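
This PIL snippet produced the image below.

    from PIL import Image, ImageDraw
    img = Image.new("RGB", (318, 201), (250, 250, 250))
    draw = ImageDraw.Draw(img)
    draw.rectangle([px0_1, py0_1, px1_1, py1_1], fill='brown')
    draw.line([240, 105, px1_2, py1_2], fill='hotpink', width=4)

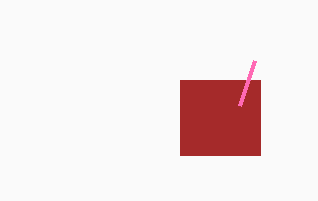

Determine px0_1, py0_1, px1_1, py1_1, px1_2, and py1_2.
px0_1 = 180, py0_1 = 80, px1_1 = 260, py1_1 = 155, px1_2 = 255, py1_2 = 60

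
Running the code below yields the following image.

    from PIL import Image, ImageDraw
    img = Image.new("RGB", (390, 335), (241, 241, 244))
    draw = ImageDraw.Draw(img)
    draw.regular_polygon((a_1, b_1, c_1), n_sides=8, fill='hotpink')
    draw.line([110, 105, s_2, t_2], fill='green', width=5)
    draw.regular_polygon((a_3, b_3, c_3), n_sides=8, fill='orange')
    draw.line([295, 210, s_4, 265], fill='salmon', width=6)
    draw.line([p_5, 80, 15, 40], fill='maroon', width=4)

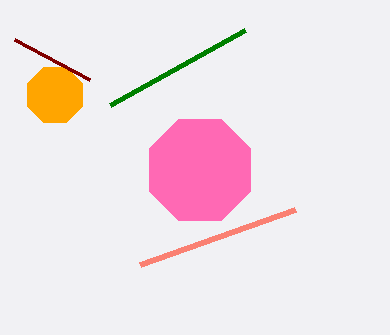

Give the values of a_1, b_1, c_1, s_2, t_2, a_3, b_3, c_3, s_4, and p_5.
a_1 = 200
b_1 = 170
c_1 = 55
s_2 = 245
t_2 = 30
a_3 = 55
b_3 = 95
c_3 = 30
s_4 = 140
p_5 = 90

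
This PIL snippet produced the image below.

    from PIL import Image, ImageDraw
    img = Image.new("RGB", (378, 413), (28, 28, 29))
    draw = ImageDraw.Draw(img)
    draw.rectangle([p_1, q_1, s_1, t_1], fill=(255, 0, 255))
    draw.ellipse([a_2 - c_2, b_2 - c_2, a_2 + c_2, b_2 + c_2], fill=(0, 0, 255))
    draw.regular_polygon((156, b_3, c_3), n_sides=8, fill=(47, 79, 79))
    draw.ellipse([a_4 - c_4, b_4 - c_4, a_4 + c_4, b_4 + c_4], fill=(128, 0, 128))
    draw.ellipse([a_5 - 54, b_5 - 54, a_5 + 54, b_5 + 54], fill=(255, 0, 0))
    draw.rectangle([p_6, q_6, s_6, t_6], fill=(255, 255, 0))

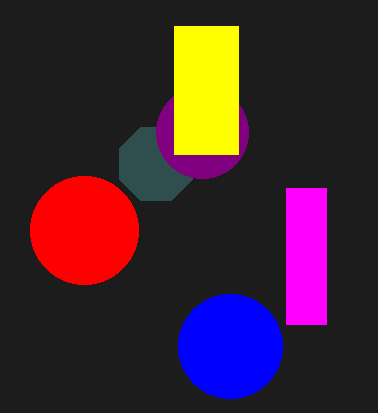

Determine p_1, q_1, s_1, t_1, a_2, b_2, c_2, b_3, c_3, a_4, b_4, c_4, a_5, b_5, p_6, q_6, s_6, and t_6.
p_1 = 286
q_1 = 188
s_1 = 326
t_1 = 324
a_2 = 230
b_2 = 346
c_2 = 52
b_3 = 164
c_3 = 40
a_4 = 202
b_4 = 132
c_4 = 46
a_5 = 84
b_5 = 230
p_6 = 174
q_6 = 26
s_6 = 238
t_6 = 154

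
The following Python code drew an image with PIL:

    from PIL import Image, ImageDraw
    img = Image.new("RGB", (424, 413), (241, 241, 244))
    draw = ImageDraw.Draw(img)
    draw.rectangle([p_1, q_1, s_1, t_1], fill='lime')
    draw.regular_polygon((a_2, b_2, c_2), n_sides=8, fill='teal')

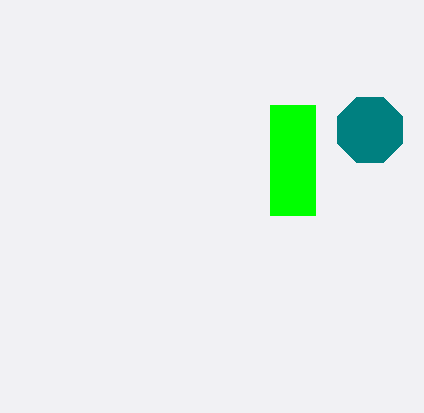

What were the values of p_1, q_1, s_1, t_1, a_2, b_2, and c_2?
p_1 = 270; q_1 = 105; s_1 = 315; t_1 = 215; a_2 = 370; b_2 = 130; c_2 = 35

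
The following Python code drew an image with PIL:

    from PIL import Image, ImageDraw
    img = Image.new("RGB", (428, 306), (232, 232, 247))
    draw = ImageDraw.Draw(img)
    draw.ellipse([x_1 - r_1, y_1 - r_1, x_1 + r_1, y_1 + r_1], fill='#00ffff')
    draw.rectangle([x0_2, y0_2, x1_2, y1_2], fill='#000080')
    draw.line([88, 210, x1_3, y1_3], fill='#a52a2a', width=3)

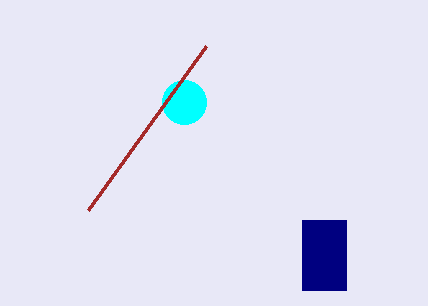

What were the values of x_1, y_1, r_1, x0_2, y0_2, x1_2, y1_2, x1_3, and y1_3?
x_1 = 184
y_1 = 102
r_1 = 22
x0_2 = 302
y0_2 = 220
x1_2 = 346
y1_2 = 290
x1_3 = 206
y1_3 = 46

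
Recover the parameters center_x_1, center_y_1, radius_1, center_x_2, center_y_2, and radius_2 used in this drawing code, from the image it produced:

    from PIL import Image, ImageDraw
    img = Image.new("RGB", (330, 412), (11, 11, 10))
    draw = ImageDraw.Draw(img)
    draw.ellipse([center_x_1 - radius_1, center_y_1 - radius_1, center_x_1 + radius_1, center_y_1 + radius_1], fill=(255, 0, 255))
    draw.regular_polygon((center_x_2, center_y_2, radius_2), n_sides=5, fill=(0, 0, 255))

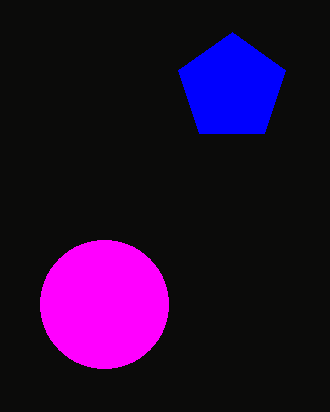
center_x_1 = 104
center_y_1 = 304
radius_1 = 64
center_x_2 = 232
center_y_2 = 88
radius_2 = 56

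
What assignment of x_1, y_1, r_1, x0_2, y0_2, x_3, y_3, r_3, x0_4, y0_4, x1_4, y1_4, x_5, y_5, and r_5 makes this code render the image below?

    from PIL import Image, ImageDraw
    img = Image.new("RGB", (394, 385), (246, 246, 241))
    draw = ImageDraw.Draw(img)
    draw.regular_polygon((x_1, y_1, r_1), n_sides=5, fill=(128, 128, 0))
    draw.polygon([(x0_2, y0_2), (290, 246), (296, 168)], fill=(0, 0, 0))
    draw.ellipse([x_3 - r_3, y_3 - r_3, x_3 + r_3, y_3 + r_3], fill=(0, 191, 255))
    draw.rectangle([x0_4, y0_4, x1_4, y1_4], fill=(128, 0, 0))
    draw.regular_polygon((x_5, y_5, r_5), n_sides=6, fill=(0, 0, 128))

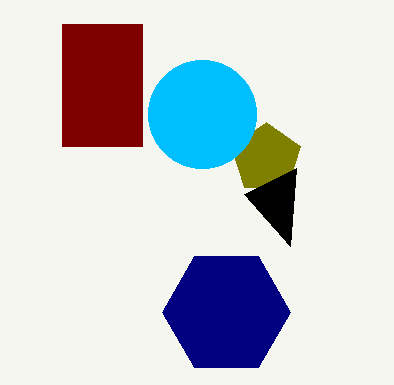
x_1 = 266
y_1 = 158
r_1 = 36
x0_2 = 244
y0_2 = 194
x_3 = 202
y_3 = 114
r_3 = 54
x0_4 = 62
y0_4 = 24
x1_4 = 142
y1_4 = 146
x_5 = 226
y_5 = 312
r_5 = 64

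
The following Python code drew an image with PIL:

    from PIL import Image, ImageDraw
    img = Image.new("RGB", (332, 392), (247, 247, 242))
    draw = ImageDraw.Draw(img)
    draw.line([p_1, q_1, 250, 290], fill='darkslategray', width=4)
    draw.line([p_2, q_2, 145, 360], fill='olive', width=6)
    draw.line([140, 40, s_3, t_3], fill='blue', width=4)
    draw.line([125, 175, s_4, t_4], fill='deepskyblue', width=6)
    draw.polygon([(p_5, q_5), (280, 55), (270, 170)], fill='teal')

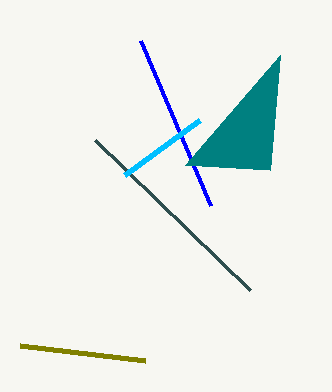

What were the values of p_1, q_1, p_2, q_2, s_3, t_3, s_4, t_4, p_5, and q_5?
p_1 = 95, q_1 = 140, p_2 = 20, q_2 = 345, s_3 = 210, t_3 = 205, s_4 = 200, t_4 = 120, p_5 = 185, q_5 = 165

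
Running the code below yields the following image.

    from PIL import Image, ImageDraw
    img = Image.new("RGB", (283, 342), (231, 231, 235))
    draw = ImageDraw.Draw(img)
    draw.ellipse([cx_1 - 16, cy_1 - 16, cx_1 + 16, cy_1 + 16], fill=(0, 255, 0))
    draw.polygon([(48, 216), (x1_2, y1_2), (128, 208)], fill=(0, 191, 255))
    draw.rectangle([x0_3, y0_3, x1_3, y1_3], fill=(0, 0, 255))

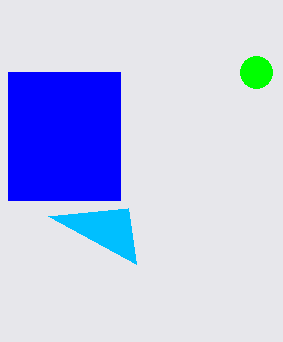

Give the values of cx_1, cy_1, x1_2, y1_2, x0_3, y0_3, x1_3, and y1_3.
cx_1 = 256, cy_1 = 72, x1_2 = 136, y1_2 = 264, x0_3 = 8, y0_3 = 72, x1_3 = 120, y1_3 = 200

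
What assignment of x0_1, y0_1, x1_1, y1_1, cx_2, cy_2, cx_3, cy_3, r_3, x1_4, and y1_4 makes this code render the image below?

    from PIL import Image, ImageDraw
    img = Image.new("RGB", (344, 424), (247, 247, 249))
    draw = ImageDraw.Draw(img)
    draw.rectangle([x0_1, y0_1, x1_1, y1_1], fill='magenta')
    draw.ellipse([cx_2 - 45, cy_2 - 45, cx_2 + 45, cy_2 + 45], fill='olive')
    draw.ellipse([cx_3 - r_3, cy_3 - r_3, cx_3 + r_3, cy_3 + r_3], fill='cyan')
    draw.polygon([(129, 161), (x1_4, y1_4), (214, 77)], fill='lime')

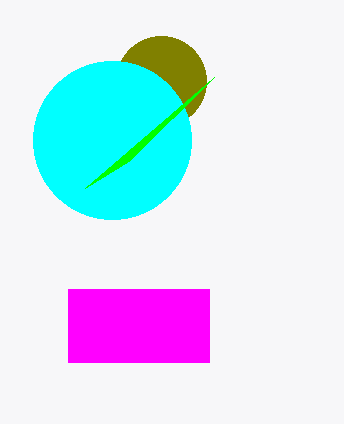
x0_1 = 68; y0_1 = 289; x1_1 = 209; y1_1 = 362; cx_2 = 161; cy_2 = 81; cx_3 = 112; cy_3 = 140; r_3 = 79; x1_4 = 85; y1_4 = 188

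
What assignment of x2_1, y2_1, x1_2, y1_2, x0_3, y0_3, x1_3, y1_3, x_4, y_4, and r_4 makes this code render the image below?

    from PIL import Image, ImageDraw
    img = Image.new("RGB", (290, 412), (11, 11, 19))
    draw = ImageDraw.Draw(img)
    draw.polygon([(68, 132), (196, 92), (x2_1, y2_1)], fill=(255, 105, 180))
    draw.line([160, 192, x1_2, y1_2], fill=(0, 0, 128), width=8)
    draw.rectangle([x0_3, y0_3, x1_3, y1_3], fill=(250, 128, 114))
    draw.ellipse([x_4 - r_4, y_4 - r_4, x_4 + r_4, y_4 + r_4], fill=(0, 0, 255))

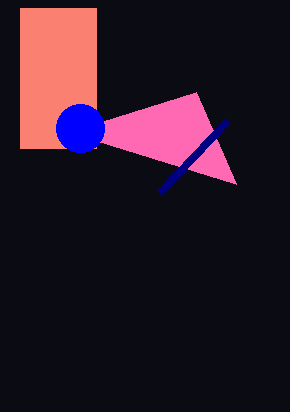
x2_1 = 236
y2_1 = 184
x1_2 = 228
y1_2 = 120
x0_3 = 20
y0_3 = 8
x1_3 = 96
y1_3 = 148
x_4 = 80
y_4 = 128
r_4 = 24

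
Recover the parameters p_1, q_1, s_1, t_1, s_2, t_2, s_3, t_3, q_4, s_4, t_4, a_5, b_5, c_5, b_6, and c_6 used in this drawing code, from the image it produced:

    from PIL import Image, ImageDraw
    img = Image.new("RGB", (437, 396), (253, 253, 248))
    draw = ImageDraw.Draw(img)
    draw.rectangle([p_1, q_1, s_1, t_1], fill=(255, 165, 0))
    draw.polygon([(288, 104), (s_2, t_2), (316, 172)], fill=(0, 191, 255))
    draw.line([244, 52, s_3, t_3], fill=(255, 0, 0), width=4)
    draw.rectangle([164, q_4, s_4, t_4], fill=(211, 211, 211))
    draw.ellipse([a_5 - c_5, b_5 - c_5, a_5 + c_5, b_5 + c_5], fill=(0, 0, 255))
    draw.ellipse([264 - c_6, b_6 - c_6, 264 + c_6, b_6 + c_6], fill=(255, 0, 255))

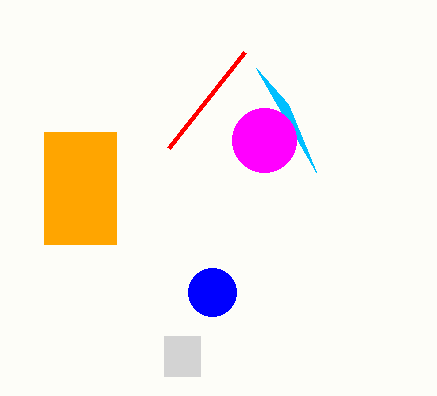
p_1 = 44, q_1 = 132, s_1 = 116, t_1 = 244, s_2 = 256, t_2 = 68, s_3 = 168, t_3 = 148, q_4 = 336, s_4 = 200, t_4 = 376, a_5 = 212, b_5 = 292, c_5 = 24, b_6 = 140, c_6 = 32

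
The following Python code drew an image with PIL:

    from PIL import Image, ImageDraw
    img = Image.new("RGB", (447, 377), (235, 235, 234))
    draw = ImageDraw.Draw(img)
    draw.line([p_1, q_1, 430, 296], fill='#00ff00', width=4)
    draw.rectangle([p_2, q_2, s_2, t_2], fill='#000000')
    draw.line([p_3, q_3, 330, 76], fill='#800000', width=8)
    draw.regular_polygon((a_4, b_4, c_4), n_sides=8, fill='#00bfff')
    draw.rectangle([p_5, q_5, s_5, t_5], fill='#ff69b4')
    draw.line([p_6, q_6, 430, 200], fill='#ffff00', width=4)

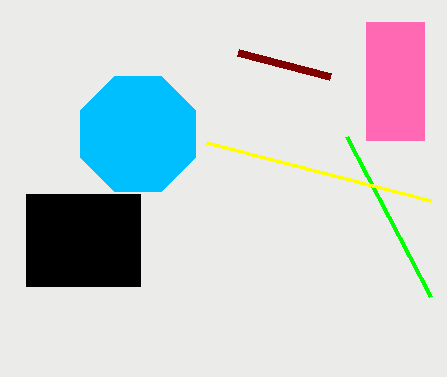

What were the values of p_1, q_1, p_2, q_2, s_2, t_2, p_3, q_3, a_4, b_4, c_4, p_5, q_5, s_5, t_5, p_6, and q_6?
p_1 = 346, q_1 = 136, p_2 = 26, q_2 = 194, s_2 = 140, t_2 = 286, p_3 = 238, q_3 = 52, a_4 = 138, b_4 = 134, c_4 = 62, p_5 = 366, q_5 = 22, s_5 = 424, t_5 = 140, p_6 = 206, q_6 = 142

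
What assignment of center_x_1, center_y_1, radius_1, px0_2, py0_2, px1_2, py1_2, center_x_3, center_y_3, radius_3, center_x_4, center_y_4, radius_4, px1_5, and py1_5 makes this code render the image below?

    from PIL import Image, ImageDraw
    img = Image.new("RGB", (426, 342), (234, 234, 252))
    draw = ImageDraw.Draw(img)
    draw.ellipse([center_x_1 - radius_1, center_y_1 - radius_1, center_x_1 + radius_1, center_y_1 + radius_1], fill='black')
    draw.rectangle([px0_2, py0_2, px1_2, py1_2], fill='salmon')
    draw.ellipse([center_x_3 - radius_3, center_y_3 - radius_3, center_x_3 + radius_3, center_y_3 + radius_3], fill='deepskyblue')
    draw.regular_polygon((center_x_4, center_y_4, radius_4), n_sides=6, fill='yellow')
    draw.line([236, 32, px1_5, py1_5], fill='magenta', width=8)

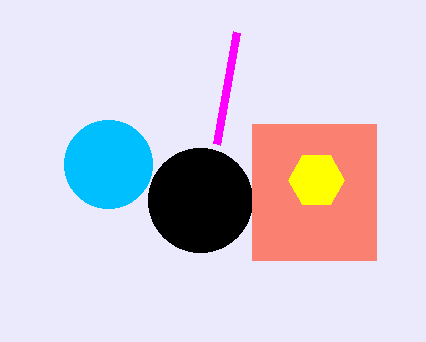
center_x_1 = 200, center_y_1 = 200, radius_1 = 52, px0_2 = 252, py0_2 = 124, px1_2 = 376, py1_2 = 260, center_x_3 = 108, center_y_3 = 164, radius_3 = 44, center_x_4 = 316, center_y_4 = 180, radius_4 = 28, px1_5 = 216, py1_5 = 144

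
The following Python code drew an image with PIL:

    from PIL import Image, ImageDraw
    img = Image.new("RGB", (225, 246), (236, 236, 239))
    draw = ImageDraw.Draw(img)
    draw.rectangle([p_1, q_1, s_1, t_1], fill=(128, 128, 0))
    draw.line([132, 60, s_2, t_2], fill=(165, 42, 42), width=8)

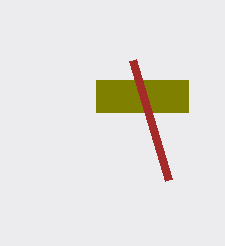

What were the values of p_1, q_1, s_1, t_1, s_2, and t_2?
p_1 = 96
q_1 = 80
s_1 = 188
t_1 = 112
s_2 = 168
t_2 = 180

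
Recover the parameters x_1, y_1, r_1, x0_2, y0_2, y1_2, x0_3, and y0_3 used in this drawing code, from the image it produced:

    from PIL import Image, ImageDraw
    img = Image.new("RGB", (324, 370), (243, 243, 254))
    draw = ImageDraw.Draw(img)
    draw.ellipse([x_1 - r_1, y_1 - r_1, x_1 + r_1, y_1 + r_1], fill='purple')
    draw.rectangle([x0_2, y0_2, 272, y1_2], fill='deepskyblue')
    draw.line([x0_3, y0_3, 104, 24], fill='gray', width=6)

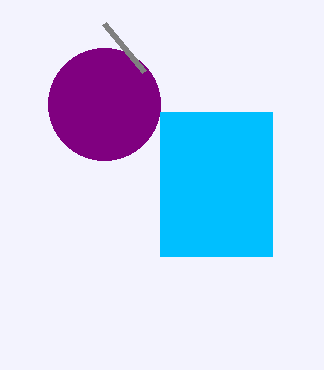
x_1 = 104
y_1 = 104
r_1 = 56
x0_2 = 160
y0_2 = 112
y1_2 = 256
x0_3 = 144
y0_3 = 72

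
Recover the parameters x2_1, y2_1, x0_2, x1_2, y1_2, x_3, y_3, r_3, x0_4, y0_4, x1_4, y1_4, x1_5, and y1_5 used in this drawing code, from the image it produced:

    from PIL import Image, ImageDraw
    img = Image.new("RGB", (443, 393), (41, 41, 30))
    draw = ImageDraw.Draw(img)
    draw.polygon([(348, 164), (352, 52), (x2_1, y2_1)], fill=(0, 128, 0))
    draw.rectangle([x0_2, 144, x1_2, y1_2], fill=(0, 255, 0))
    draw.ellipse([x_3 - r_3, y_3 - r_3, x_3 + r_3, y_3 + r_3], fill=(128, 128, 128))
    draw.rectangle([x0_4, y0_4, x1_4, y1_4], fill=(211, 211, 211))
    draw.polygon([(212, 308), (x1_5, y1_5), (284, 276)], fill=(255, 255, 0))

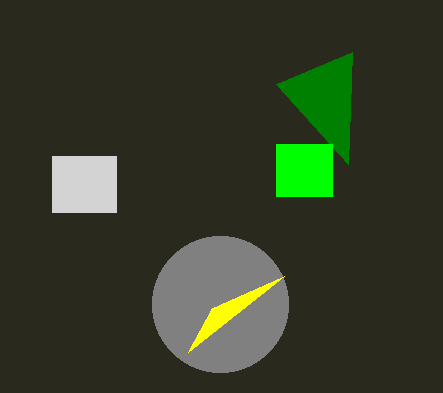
x2_1 = 276, y2_1 = 84, x0_2 = 276, x1_2 = 332, y1_2 = 196, x_3 = 220, y_3 = 304, r_3 = 68, x0_4 = 52, y0_4 = 156, x1_4 = 116, y1_4 = 212, x1_5 = 188, y1_5 = 352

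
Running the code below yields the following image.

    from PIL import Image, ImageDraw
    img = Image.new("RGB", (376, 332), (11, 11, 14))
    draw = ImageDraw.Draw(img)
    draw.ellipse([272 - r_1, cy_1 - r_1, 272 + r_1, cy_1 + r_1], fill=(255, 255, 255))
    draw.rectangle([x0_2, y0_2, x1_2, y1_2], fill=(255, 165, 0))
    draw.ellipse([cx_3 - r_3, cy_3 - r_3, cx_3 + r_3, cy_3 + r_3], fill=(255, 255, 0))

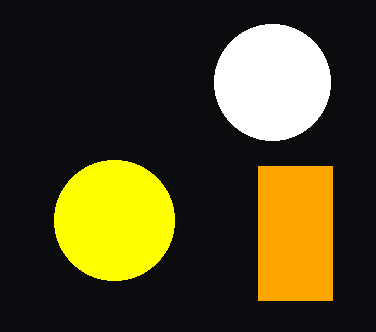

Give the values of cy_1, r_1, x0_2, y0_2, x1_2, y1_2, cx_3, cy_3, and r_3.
cy_1 = 82
r_1 = 58
x0_2 = 258
y0_2 = 166
x1_2 = 332
y1_2 = 300
cx_3 = 114
cy_3 = 220
r_3 = 60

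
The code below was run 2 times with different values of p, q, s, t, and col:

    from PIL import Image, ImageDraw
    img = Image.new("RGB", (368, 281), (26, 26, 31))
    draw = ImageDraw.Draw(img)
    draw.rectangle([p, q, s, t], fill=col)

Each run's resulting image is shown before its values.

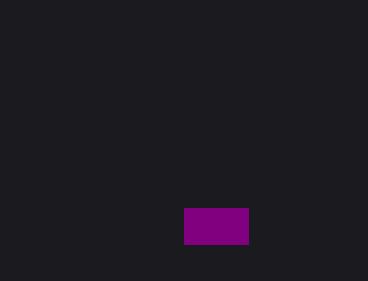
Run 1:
p = 184, q = 208, s = 248, t = 244, col = 'purple'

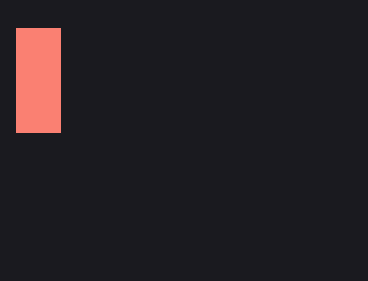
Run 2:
p = 16
q = 28
s = 60
t = 132
col = 'salmon'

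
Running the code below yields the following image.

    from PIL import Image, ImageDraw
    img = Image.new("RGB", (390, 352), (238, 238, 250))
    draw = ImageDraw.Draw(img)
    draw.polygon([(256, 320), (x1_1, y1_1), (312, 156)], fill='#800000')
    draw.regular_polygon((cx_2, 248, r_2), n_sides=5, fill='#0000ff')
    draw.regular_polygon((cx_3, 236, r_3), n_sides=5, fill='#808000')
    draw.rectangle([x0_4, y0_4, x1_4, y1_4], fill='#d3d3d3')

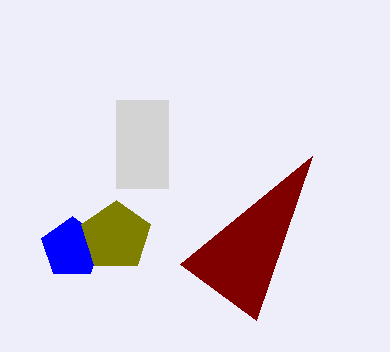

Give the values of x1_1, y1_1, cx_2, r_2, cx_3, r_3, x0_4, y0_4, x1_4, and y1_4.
x1_1 = 180
y1_1 = 264
cx_2 = 72
r_2 = 32
cx_3 = 116
r_3 = 36
x0_4 = 116
y0_4 = 100
x1_4 = 168
y1_4 = 188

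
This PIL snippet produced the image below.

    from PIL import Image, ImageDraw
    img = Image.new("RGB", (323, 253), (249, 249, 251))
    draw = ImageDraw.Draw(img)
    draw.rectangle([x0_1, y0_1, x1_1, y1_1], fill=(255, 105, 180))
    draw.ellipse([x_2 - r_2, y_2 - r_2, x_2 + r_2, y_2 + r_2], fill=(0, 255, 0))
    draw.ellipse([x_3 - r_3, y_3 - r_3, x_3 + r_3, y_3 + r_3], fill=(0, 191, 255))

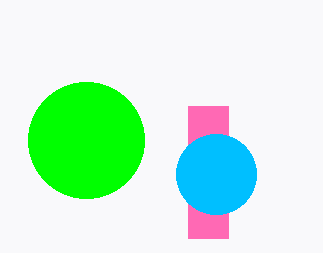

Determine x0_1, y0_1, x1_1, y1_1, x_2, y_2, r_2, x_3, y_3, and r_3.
x0_1 = 188
y0_1 = 106
x1_1 = 228
y1_1 = 238
x_2 = 86
y_2 = 140
r_2 = 58
x_3 = 216
y_3 = 174
r_3 = 40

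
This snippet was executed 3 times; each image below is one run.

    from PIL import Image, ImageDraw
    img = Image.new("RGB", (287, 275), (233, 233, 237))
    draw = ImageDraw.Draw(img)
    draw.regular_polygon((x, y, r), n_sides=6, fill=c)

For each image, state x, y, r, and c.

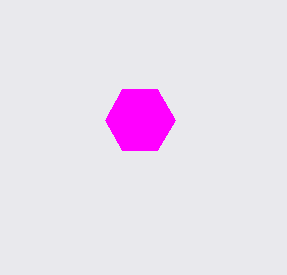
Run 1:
x = 140, y = 120, r = 35, c = 'magenta'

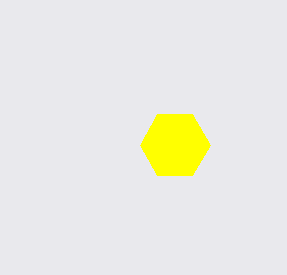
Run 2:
x = 175
y = 145
r = 35
c = 'yellow'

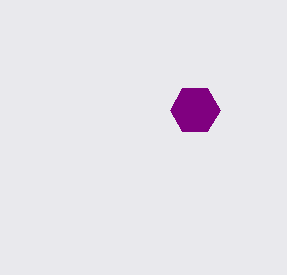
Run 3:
x = 195; y = 110; r = 25; c = 'purple'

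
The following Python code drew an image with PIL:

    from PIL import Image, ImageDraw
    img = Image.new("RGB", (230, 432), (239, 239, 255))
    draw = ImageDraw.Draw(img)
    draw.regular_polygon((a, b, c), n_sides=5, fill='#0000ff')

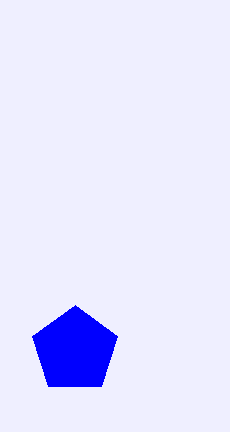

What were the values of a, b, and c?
a = 75
b = 350
c = 45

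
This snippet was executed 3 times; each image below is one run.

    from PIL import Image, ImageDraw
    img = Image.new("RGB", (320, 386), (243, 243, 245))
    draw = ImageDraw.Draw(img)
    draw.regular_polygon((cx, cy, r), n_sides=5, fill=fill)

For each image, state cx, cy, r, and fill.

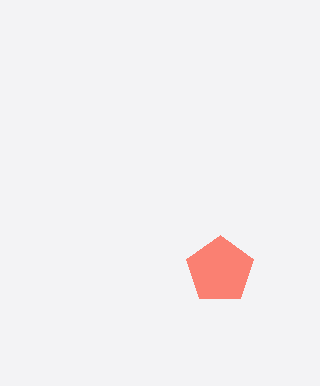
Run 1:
cx = 220, cy = 270, r = 35, fill = 'salmon'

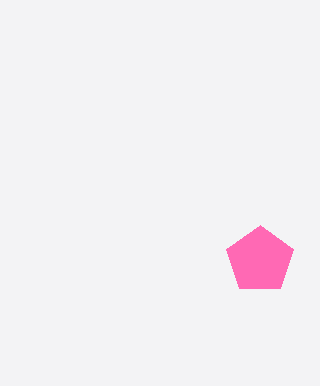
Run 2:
cx = 260; cy = 260; r = 35; fill = 'hotpink'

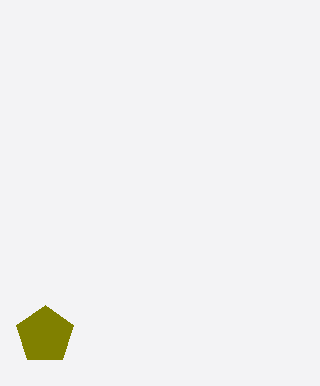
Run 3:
cx = 45, cy = 335, r = 30, fill = 'olive'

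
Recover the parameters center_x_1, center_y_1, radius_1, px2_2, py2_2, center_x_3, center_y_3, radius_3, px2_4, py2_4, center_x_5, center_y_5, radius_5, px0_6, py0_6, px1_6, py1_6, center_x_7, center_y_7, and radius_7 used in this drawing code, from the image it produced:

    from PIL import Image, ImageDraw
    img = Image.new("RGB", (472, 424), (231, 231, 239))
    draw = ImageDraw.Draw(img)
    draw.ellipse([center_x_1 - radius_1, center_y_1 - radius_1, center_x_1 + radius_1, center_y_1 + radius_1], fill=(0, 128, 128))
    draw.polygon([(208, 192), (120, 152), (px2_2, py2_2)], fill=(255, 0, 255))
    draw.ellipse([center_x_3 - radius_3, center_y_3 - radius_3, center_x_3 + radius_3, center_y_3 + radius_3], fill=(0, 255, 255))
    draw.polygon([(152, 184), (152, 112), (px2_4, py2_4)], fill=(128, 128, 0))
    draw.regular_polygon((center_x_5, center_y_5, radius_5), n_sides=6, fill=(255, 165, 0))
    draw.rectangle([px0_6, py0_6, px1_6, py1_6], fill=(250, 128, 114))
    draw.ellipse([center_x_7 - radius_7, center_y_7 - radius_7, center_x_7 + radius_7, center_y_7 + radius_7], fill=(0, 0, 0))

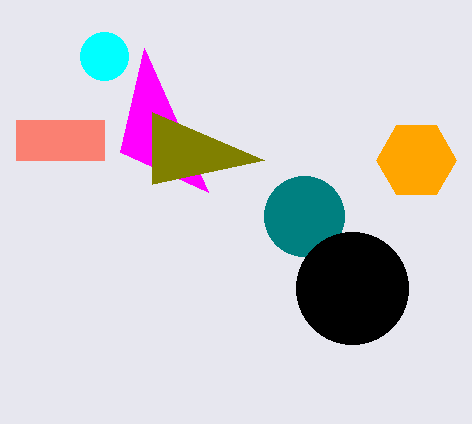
center_x_1 = 304; center_y_1 = 216; radius_1 = 40; px2_2 = 144; py2_2 = 48; center_x_3 = 104; center_y_3 = 56; radius_3 = 24; px2_4 = 264; py2_4 = 160; center_x_5 = 416; center_y_5 = 160; radius_5 = 40; px0_6 = 16; py0_6 = 120; px1_6 = 104; py1_6 = 160; center_x_7 = 352; center_y_7 = 288; radius_7 = 56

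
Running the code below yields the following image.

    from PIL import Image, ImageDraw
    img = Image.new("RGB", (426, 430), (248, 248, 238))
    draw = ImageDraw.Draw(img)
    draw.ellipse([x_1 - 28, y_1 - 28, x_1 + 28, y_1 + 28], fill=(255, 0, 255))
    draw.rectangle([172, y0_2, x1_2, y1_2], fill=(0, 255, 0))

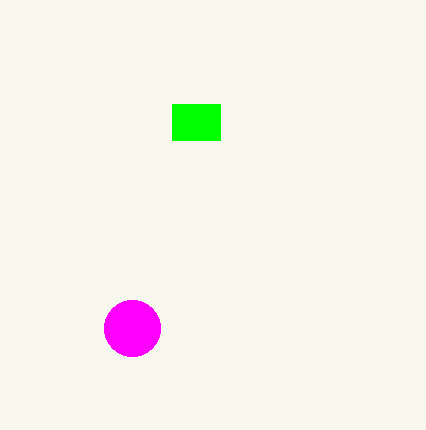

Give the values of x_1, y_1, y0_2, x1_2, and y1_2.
x_1 = 132; y_1 = 328; y0_2 = 104; x1_2 = 220; y1_2 = 140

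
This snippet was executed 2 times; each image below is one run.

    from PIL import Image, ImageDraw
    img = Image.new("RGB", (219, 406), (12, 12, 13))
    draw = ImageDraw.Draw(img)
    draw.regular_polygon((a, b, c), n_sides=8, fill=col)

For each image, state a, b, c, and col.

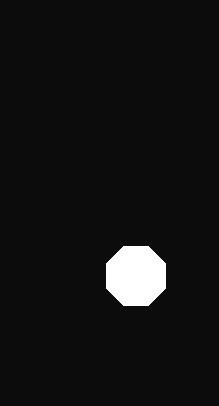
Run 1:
a = 136
b = 276
c = 32
col = 'white'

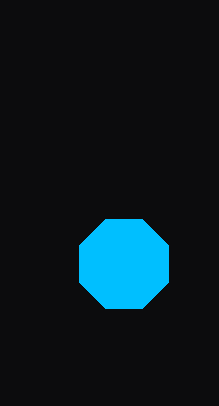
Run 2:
a = 124
b = 264
c = 48
col = 'deepskyblue'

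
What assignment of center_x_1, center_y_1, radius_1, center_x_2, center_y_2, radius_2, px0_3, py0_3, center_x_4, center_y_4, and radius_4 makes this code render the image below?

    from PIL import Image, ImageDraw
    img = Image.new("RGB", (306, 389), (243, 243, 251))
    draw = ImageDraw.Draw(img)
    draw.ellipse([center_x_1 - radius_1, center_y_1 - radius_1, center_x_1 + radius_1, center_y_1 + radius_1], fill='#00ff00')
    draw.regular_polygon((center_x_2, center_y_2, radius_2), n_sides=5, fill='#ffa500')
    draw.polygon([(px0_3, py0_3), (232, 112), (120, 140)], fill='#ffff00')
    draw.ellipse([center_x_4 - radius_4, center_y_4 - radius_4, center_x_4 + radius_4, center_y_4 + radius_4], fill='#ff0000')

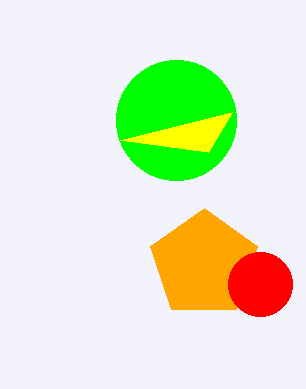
center_x_1 = 176
center_y_1 = 120
radius_1 = 60
center_x_2 = 204
center_y_2 = 264
radius_2 = 56
px0_3 = 208
py0_3 = 152
center_x_4 = 260
center_y_4 = 284
radius_4 = 32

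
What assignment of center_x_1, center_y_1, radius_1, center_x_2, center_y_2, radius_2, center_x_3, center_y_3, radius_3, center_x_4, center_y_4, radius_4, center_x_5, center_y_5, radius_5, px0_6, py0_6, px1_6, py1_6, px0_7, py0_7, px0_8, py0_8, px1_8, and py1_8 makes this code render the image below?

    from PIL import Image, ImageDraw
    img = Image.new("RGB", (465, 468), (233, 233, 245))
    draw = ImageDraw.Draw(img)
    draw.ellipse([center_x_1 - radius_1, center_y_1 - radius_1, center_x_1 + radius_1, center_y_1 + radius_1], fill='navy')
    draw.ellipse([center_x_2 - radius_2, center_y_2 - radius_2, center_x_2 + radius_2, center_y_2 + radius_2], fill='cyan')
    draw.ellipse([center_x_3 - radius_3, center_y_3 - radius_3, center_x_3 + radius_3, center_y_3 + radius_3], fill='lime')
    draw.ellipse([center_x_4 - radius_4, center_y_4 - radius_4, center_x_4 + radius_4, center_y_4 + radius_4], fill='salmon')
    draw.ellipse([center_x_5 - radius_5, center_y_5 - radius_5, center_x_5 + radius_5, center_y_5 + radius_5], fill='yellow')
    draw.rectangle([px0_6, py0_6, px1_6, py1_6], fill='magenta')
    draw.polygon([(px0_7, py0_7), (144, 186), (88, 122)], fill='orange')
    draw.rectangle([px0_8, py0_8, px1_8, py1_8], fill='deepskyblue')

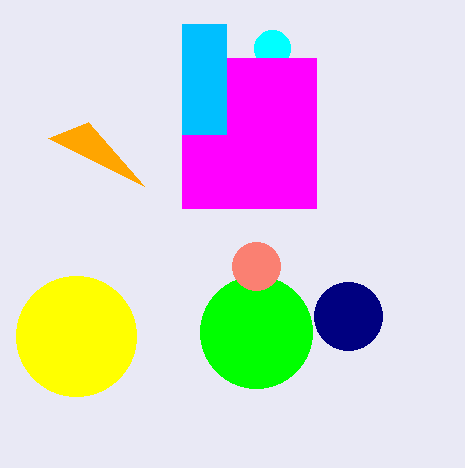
center_x_1 = 348; center_y_1 = 316; radius_1 = 34; center_x_2 = 272; center_y_2 = 48; radius_2 = 18; center_x_3 = 256; center_y_3 = 332; radius_3 = 56; center_x_4 = 256; center_y_4 = 266; radius_4 = 24; center_x_5 = 76; center_y_5 = 336; radius_5 = 60; px0_6 = 182; py0_6 = 58; px1_6 = 316; py1_6 = 208; px0_7 = 48; py0_7 = 138; px0_8 = 182; py0_8 = 24; px1_8 = 226; py1_8 = 134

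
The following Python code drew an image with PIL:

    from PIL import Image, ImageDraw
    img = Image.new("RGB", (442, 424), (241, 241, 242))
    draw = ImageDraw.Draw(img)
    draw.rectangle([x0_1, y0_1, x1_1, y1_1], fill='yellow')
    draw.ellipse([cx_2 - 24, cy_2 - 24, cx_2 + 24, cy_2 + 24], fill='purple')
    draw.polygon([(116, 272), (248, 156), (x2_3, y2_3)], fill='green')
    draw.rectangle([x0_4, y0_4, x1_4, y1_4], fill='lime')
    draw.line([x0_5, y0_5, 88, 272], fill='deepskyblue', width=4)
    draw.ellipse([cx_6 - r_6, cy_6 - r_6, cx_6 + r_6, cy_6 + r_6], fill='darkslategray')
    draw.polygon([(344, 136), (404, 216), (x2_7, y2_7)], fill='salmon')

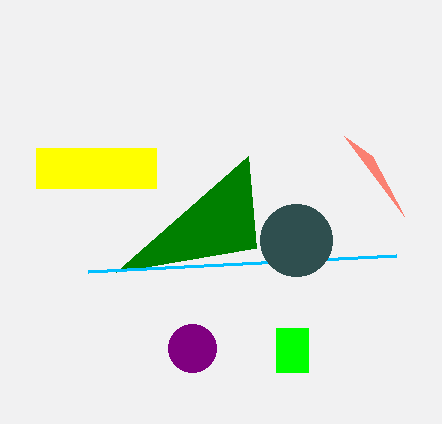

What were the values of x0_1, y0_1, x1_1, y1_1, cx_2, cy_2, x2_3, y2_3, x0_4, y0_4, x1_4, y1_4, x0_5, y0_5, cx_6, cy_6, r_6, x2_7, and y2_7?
x0_1 = 36
y0_1 = 148
x1_1 = 156
y1_1 = 188
cx_2 = 192
cy_2 = 348
x2_3 = 256
y2_3 = 248
x0_4 = 276
y0_4 = 328
x1_4 = 308
y1_4 = 372
x0_5 = 396
y0_5 = 256
cx_6 = 296
cy_6 = 240
r_6 = 36
x2_7 = 372
y2_7 = 156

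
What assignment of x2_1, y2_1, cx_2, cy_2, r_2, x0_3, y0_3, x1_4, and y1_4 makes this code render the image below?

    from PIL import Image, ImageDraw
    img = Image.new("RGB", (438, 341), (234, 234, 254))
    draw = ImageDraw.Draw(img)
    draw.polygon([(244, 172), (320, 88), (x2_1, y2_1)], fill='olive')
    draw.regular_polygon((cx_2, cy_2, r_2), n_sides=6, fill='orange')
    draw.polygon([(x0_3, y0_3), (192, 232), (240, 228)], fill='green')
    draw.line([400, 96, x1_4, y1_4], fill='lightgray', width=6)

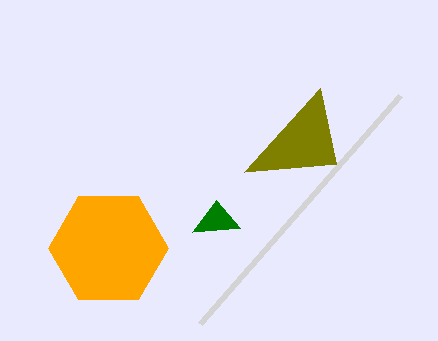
x2_1 = 336, y2_1 = 164, cx_2 = 108, cy_2 = 248, r_2 = 60, x0_3 = 216, y0_3 = 200, x1_4 = 200, y1_4 = 324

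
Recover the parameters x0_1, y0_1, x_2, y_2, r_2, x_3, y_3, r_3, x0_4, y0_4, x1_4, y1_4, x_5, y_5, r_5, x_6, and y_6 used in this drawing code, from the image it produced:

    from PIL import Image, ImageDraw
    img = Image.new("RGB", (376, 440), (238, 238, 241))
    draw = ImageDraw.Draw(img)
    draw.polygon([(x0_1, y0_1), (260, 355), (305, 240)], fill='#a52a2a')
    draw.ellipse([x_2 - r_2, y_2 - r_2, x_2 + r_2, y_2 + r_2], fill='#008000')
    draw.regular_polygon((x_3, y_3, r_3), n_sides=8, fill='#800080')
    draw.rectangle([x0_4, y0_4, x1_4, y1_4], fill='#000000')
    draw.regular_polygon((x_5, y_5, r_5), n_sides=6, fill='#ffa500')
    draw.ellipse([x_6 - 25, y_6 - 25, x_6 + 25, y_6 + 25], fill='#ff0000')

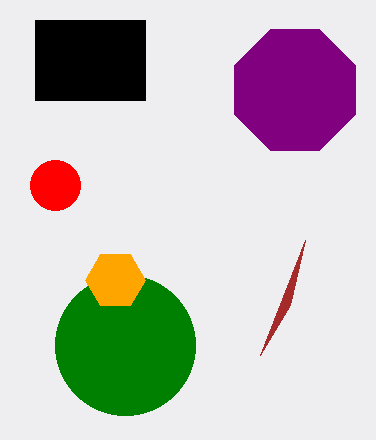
x0_1 = 290
y0_1 = 305
x_2 = 125
y_2 = 345
r_2 = 70
x_3 = 295
y_3 = 90
r_3 = 65
x0_4 = 35
y0_4 = 20
x1_4 = 145
y1_4 = 100
x_5 = 115
y_5 = 280
r_5 = 30
x_6 = 55
y_6 = 185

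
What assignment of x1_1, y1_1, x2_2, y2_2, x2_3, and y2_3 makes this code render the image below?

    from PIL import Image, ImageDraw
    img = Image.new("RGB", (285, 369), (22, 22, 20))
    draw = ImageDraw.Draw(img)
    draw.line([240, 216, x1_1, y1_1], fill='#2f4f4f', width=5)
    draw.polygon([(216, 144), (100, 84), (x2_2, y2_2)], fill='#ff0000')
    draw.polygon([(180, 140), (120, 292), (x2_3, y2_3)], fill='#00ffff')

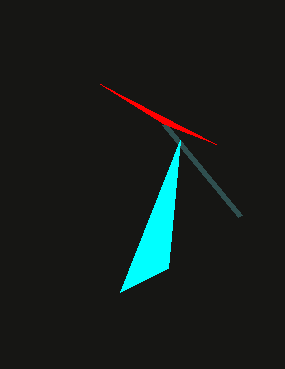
x1_1 = 164; y1_1 = 124; x2_2 = 164; y2_2 = 124; x2_3 = 168; y2_3 = 268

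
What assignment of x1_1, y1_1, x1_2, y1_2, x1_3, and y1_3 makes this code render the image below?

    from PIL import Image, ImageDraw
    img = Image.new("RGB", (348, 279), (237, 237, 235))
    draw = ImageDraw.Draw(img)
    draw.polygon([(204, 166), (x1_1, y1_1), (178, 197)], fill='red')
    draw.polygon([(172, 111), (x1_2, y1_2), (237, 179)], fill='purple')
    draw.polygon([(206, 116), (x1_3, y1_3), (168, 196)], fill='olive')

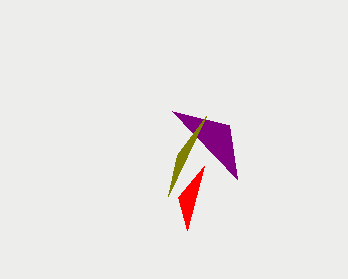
x1_1 = 187
y1_1 = 230
x1_2 = 229
y1_2 = 125
x1_3 = 177
y1_3 = 155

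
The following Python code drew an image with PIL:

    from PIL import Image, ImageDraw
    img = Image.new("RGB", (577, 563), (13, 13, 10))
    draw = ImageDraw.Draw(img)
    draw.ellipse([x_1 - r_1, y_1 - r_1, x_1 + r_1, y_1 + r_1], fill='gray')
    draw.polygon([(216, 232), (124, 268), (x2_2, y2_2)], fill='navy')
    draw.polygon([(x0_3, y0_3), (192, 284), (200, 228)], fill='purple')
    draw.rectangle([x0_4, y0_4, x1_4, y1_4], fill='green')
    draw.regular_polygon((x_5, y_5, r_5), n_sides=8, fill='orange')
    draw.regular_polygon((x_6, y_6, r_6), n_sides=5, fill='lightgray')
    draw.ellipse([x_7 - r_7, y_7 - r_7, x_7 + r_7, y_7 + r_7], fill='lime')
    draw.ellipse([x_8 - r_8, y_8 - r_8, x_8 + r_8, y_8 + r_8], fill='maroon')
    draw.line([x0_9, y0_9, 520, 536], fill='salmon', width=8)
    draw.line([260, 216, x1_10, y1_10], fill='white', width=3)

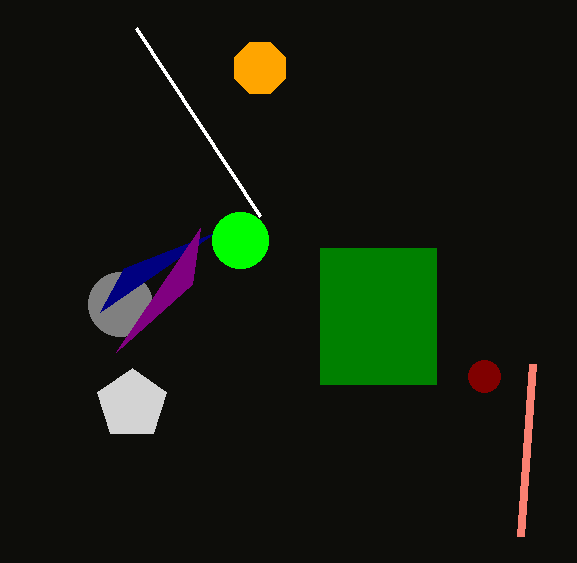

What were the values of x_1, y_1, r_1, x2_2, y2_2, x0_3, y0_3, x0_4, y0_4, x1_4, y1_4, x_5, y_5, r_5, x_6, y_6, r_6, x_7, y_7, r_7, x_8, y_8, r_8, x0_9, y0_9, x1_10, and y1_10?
x_1 = 120
y_1 = 304
r_1 = 32
x2_2 = 100
y2_2 = 312
x0_3 = 116
y0_3 = 352
x0_4 = 320
y0_4 = 248
x1_4 = 436
y1_4 = 384
x_5 = 260
y_5 = 68
r_5 = 28
x_6 = 132
y_6 = 404
r_6 = 36
x_7 = 240
y_7 = 240
r_7 = 28
x_8 = 484
y_8 = 376
r_8 = 16
x0_9 = 532
y0_9 = 364
x1_10 = 136
y1_10 = 28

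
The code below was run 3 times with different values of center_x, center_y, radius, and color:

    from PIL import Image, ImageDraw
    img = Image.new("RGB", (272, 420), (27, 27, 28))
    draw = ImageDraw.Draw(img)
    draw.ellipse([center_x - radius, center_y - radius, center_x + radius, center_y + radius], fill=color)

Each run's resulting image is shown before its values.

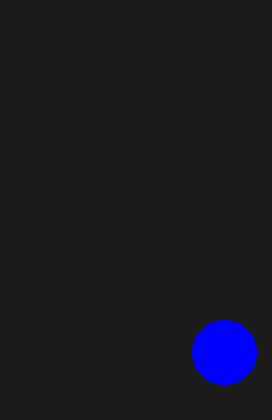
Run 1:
center_x = 224
center_y = 352
radius = 32
color = 'blue'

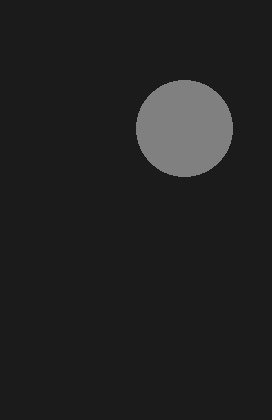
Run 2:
center_x = 184, center_y = 128, radius = 48, color = 'gray'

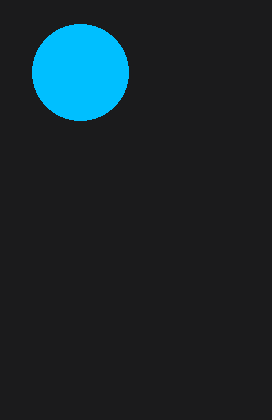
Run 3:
center_x = 80; center_y = 72; radius = 48; color = 'deepskyblue'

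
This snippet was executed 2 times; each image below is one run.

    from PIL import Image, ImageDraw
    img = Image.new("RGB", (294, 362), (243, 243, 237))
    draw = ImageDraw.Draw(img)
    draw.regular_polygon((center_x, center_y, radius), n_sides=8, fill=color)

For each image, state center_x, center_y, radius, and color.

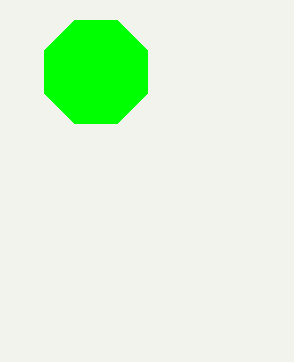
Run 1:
center_x = 96, center_y = 72, radius = 56, color = 'lime'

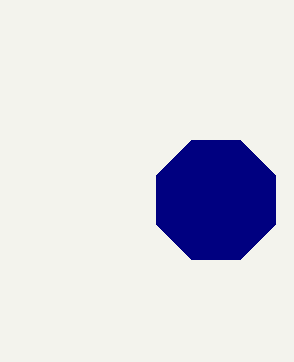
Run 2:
center_x = 216, center_y = 200, radius = 64, color = 'navy'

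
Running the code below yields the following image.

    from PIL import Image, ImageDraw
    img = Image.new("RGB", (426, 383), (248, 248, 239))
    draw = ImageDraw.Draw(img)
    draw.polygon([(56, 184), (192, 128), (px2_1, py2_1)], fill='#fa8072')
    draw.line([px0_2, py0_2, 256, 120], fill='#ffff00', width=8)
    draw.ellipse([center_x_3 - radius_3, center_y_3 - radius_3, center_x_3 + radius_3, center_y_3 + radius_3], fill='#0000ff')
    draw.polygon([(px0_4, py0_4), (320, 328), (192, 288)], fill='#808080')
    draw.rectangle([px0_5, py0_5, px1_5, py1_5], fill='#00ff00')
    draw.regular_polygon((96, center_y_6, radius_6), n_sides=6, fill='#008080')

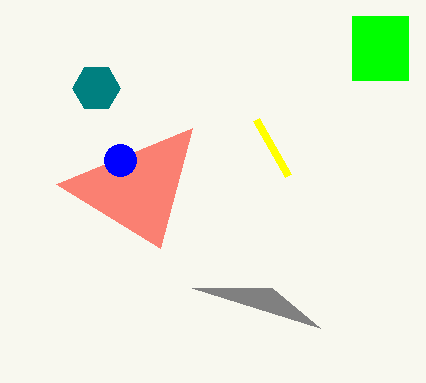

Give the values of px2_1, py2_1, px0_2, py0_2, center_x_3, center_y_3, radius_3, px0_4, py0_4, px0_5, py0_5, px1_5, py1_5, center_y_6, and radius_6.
px2_1 = 160; py2_1 = 248; px0_2 = 288; py0_2 = 176; center_x_3 = 120; center_y_3 = 160; radius_3 = 16; px0_4 = 272; py0_4 = 288; px0_5 = 352; py0_5 = 16; px1_5 = 408; py1_5 = 80; center_y_6 = 88; radius_6 = 24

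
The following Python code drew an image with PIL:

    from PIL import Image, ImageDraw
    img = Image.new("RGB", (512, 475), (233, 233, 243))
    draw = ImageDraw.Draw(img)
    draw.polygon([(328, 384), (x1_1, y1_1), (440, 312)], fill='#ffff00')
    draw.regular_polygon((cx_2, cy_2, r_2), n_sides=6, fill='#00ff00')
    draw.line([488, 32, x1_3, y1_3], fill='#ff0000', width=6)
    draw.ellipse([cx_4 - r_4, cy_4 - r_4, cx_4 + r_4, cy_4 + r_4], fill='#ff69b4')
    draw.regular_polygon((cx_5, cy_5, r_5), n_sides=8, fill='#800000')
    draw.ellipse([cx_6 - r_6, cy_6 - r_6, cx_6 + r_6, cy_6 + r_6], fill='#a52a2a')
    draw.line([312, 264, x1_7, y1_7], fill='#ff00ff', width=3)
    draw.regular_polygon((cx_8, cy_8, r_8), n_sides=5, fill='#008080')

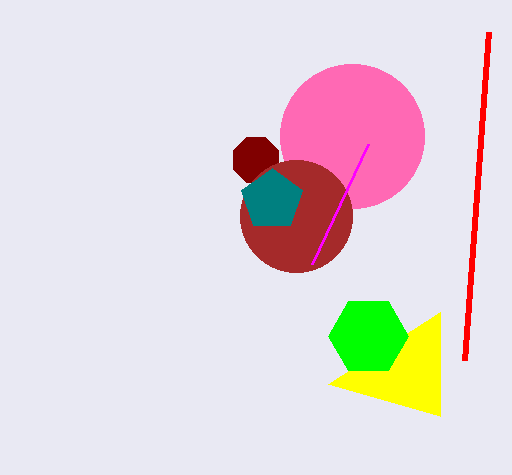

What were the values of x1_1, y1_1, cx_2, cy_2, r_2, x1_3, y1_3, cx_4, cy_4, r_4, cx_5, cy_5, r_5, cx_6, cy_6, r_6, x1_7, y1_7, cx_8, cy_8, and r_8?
x1_1 = 440; y1_1 = 416; cx_2 = 368; cy_2 = 336; r_2 = 40; x1_3 = 464; y1_3 = 360; cx_4 = 352; cy_4 = 136; r_4 = 72; cx_5 = 256; cy_5 = 160; r_5 = 24; cx_6 = 296; cy_6 = 216; r_6 = 56; x1_7 = 368; y1_7 = 144; cx_8 = 272; cy_8 = 200; r_8 = 32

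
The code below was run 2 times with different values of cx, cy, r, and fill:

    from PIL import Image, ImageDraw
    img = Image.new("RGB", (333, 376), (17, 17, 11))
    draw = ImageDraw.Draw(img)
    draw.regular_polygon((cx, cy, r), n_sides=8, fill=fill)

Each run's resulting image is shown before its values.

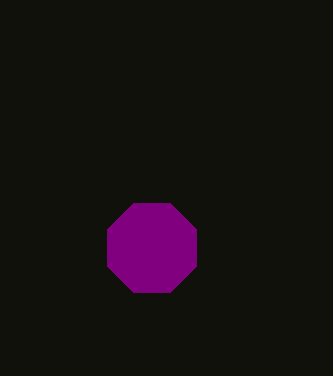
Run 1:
cx = 152
cy = 248
r = 48
fill = 'purple'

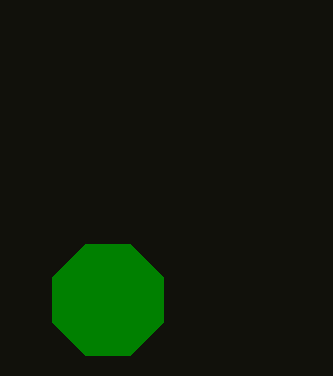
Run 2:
cx = 108; cy = 300; r = 60; fill = 'green'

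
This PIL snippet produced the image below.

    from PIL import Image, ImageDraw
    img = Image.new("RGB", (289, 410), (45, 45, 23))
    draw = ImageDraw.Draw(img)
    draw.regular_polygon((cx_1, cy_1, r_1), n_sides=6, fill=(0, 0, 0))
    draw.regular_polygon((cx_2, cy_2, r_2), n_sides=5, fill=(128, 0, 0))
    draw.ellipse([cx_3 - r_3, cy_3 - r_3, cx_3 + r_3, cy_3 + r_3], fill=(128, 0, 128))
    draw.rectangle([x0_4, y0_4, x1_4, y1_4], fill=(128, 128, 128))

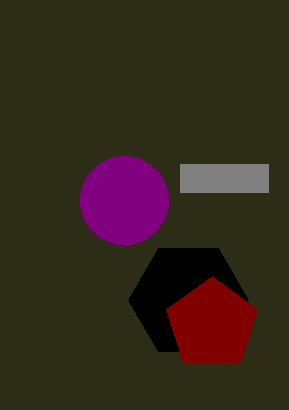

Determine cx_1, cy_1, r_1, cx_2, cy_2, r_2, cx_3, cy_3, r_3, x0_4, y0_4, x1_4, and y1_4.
cx_1 = 188; cy_1 = 300; r_1 = 60; cx_2 = 212; cy_2 = 324; r_2 = 48; cx_3 = 124; cy_3 = 200; r_3 = 44; x0_4 = 180; y0_4 = 164; x1_4 = 268; y1_4 = 192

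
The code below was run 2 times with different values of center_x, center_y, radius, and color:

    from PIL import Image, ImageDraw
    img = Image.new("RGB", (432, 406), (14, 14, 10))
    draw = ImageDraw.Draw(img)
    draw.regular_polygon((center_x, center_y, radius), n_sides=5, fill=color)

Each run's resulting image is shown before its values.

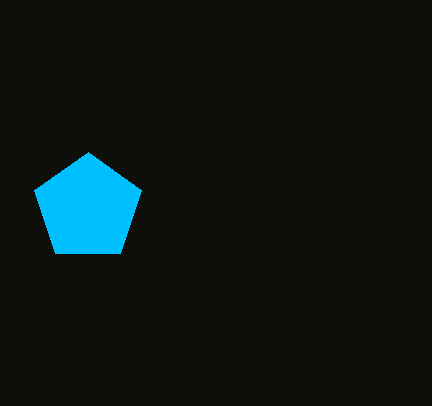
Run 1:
center_x = 88, center_y = 208, radius = 56, color = 'deepskyblue'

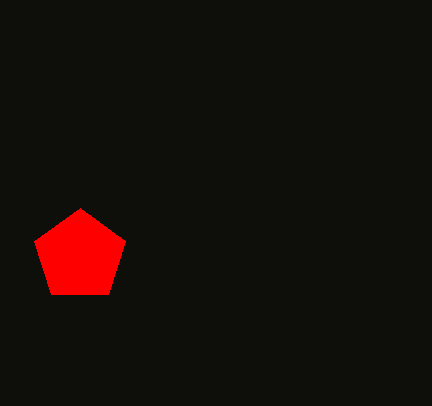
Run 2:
center_x = 80
center_y = 256
radius = 48
color = 'red'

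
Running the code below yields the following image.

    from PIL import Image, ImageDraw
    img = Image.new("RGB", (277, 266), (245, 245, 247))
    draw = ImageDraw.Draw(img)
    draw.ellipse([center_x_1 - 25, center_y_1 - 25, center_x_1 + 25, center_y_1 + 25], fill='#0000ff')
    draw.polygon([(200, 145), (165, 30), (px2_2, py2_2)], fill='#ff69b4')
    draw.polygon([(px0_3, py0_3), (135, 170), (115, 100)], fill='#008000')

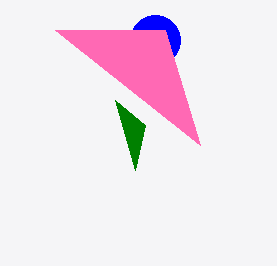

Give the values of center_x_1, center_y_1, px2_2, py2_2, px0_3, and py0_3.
center_x_1 = 155
center_y_1 = 40
px2_2 = 55
py2_2 = 30
px0_3 = 145
py0_3 = 125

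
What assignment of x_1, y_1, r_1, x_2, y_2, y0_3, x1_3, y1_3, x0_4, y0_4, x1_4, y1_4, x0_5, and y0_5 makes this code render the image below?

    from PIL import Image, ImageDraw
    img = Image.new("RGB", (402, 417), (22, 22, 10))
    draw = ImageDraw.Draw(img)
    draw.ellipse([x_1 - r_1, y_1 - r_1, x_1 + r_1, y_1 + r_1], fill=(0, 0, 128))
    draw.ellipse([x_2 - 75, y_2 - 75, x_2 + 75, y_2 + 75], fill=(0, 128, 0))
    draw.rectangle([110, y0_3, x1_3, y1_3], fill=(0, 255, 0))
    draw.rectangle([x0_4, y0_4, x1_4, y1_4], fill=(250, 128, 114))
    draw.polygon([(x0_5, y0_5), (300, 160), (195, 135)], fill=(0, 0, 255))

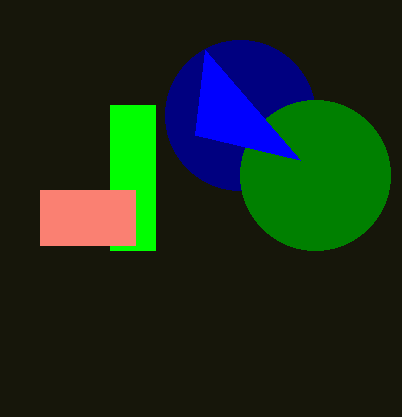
x_1 = 240; y_1 = 115; r_1 = 75; x_2 = 315; y_2 = 175; y0_3 = 105; x1_3 = 155; y1_3 = 250; x0_4 = 40; y0_4 = 190; x1_4 = 135; y1_4 = 245; x0_5 = 205; y0_5 = 50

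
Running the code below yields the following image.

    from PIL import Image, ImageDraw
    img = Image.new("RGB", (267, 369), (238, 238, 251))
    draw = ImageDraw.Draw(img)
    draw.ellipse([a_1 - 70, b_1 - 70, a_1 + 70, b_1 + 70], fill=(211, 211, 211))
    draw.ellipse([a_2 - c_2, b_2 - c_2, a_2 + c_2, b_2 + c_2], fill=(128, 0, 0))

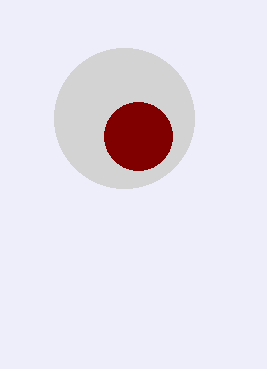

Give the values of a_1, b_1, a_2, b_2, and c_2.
a_1 = 124, b_1 = 118, a_2 = 138, b_2 = 136, c_2 = 34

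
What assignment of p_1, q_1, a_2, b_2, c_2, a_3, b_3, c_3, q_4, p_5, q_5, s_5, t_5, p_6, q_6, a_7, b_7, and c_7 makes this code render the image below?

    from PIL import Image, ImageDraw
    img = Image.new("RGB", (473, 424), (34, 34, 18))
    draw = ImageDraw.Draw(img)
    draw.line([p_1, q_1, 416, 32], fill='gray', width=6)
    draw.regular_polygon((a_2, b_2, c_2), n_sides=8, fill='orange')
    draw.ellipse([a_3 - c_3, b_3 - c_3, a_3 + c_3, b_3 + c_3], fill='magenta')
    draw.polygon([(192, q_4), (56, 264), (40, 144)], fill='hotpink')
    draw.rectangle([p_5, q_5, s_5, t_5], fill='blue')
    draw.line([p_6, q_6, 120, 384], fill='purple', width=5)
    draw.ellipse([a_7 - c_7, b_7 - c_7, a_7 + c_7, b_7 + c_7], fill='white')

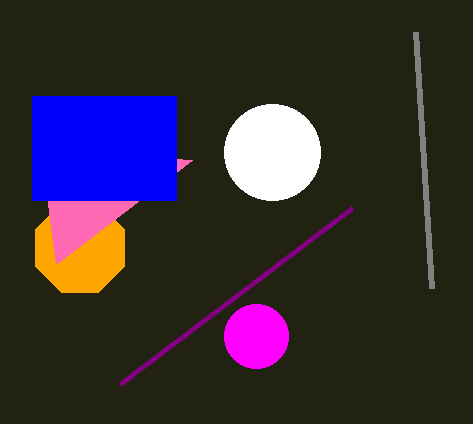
p_1 = 432, q_1 = 288, a_2 = 80, b_2 = 248, c_2 = 48, a_3 = 256, b_3 = 336, c_3 = 32, q_4 = 160, p_5 = 32, q_5 = 96, s_5 = 176, t_5 = 200, p_6 = 352, q_6 = 208, a_7 = 272, b_7 = 152, c_7 = 48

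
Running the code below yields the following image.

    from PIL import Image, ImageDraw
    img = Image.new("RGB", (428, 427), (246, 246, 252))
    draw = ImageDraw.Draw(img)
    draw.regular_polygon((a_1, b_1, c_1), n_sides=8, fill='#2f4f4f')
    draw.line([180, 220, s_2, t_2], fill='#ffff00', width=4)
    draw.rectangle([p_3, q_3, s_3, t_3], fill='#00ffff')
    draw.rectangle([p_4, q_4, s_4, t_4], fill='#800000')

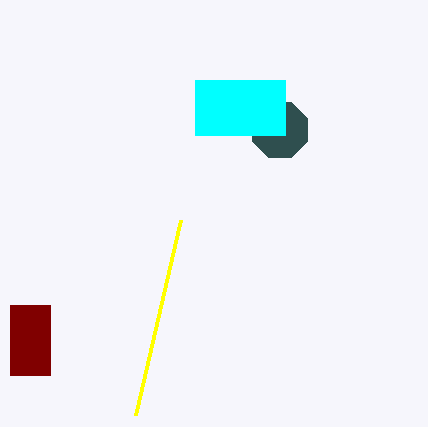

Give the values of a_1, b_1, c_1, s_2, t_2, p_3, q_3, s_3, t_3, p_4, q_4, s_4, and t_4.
a_1 = 280
b_1 = 130
c_1 = 30
s_2 = 135
t_2 = 415
p_3 = 195
q_3 = 80
s_3 = 285
t_3 = 135
p_4 = 10
q_4 = 305
s_4 = 50
t_4 = 375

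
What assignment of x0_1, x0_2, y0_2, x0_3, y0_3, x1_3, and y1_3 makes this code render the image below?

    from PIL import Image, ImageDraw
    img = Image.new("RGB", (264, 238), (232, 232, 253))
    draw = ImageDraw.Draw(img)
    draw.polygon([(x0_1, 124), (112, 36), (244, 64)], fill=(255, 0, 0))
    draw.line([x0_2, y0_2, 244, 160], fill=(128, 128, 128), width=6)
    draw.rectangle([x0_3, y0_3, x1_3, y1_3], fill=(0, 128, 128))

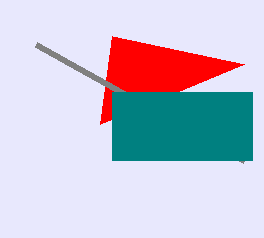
x0_1 = 100
x0_2 = 36
y0_2 = 44
x0_3 = 112
y0_3 = 92
x1_3 = 252
y1_3 = 160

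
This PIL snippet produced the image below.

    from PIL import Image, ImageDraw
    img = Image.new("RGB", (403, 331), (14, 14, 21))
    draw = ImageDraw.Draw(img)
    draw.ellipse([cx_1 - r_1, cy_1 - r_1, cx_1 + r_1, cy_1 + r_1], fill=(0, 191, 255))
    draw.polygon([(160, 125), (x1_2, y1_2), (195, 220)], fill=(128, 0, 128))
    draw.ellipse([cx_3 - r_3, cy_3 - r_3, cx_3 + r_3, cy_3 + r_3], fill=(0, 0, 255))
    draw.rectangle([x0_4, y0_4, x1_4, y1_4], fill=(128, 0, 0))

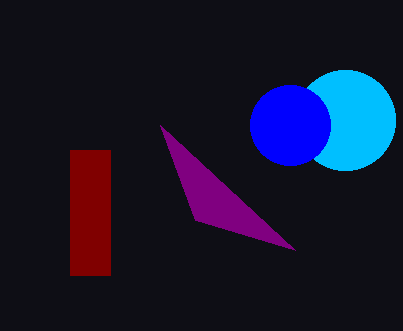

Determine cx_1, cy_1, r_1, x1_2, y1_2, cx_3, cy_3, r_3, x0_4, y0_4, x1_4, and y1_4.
cx_1 = 345
cy_1 = 120
r_1 = 50
x1_2 = 295
y1_2 = 250
cx_3 = 290
cy_3 = 125
r_3 = 40
x0_4 = 70
y0_4 = 150
x1_4 = 110
y1_4 = 275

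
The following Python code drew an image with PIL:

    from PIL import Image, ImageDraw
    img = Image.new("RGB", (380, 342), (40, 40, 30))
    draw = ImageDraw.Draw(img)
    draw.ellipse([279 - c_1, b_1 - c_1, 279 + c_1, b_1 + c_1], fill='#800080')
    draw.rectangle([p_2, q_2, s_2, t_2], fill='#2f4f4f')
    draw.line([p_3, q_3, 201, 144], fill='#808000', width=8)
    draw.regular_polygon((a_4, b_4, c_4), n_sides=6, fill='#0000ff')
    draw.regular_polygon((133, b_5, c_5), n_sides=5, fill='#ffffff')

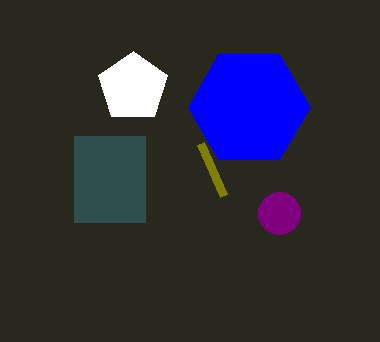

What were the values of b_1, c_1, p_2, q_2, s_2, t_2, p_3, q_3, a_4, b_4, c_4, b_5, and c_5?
b_1 = 213
c_1 = 21
p_2 = 74
q_2 = 136
s_2 = 145
t_2 = 222
p_3 = 224
q_3 = 196
a_4 = 249
b_4 = 107
c_4 = 61
b_5 = 87
c_5 = 36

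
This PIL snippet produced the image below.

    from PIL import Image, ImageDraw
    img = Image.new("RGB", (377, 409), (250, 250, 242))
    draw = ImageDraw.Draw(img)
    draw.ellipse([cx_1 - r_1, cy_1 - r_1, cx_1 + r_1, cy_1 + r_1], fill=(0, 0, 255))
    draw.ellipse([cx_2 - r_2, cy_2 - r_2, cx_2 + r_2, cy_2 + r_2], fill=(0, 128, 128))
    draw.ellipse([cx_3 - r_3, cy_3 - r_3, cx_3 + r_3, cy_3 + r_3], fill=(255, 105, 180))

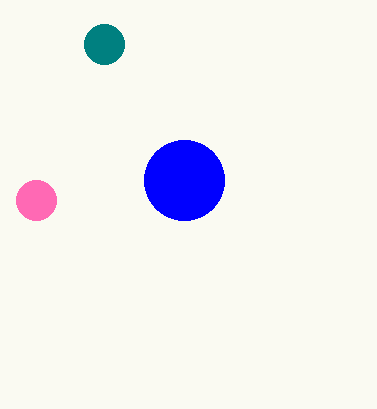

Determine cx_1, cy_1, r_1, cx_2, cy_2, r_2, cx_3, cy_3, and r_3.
cx_1 = 184, cy_1 = 180, r_1 = 40, cx_2 = 104, cy_2 = 44, r_2 = 20, cx_3 = 36, cy_3 = 200, r_3 = 20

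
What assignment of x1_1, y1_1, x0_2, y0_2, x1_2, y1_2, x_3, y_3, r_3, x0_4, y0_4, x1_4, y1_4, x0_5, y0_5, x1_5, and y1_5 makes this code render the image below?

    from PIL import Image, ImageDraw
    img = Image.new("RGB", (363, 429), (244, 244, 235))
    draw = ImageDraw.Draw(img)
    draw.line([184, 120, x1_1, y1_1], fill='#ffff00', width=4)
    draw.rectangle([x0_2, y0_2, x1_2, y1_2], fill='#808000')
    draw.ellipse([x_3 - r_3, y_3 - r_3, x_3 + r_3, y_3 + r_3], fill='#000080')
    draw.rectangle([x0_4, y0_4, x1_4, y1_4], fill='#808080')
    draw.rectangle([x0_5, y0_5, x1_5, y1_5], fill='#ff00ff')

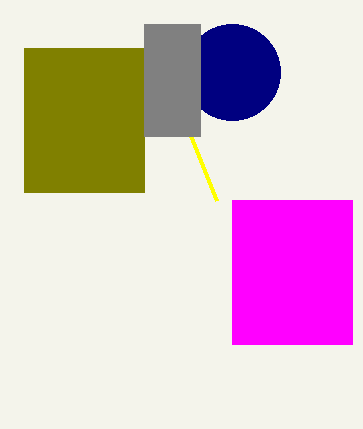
x1_1 = 216
y1_1 = 200
x0_2 = 24
y0_2 = 48
x1_2 = 144
y1_2 = 192
x_3 = 232
y_3 = 72
r_3 = 48
x0_4 = 144
y0_4 = 24
x1_4 = 200
y1_4 = 136
x0_5 = 232
y0_5 = 200
x1_5 = 352
y1_5 = 344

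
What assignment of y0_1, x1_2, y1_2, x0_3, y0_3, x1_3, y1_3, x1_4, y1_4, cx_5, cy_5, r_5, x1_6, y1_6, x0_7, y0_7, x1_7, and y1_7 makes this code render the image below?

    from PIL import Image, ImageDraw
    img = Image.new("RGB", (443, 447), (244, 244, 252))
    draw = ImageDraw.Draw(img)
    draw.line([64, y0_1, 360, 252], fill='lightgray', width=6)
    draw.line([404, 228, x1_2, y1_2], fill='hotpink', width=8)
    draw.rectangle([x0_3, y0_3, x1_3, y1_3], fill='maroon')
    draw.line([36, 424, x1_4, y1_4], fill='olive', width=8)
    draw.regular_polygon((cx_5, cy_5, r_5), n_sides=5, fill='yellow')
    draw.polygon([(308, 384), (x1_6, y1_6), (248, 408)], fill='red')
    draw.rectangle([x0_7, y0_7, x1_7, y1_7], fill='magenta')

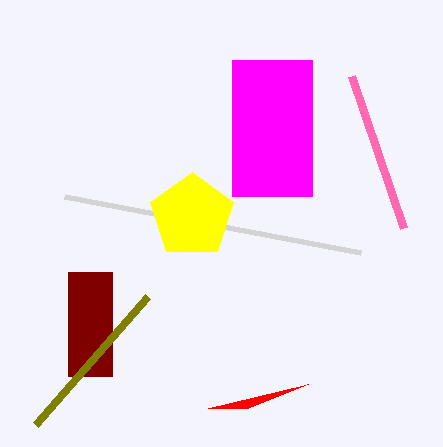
y0_1 = 196; x1_2 = 352; y1_2 = 76; x0_3 = 68; y0_3 = 272; x1_3 = 112; y1_3 = 376; x1_4 = 148; y1_4 = 296; cx_5 = 192; cy_5 = 216; r_5 = 44; x1_6 = 208; y1_6 = 408; x0_7 = 232; y0_7 = 60; x1_7 = 312; y1_7 = 196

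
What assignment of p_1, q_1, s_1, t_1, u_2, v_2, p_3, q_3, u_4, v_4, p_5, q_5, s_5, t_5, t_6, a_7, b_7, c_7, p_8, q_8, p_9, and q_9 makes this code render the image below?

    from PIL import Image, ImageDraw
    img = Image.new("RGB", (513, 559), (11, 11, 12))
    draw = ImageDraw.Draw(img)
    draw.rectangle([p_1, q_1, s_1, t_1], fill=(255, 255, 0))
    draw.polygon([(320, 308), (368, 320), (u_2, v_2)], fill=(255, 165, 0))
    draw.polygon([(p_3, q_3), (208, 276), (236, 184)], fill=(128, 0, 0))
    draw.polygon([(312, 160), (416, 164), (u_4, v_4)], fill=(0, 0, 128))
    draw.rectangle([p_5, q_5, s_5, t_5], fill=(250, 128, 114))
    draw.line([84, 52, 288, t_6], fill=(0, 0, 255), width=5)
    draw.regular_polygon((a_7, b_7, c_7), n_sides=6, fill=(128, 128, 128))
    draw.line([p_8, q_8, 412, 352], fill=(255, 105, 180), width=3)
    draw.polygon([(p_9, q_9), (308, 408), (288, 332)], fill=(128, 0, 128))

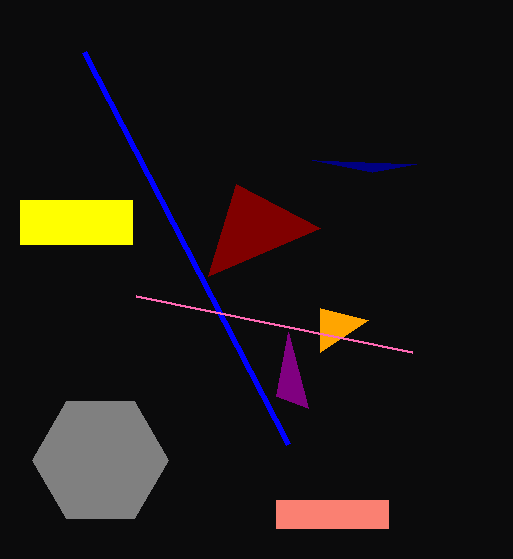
p_1 = 20
q_1 = 200
s_1 = 132
t_1 = 244
u_2 = 320
v_2 = 352
p_3 = 320
q_3 = 228
u_4 = 372
v_4 = 172
p_5 = 276
q_5 = 500
s_5 = 388
t_5 = 528
t_6 = 444
a_7 = 100
b_7 = 460
c_7 = 68
p_8 = 136
q_8 = 296
p_9 = 276
q_9 = 396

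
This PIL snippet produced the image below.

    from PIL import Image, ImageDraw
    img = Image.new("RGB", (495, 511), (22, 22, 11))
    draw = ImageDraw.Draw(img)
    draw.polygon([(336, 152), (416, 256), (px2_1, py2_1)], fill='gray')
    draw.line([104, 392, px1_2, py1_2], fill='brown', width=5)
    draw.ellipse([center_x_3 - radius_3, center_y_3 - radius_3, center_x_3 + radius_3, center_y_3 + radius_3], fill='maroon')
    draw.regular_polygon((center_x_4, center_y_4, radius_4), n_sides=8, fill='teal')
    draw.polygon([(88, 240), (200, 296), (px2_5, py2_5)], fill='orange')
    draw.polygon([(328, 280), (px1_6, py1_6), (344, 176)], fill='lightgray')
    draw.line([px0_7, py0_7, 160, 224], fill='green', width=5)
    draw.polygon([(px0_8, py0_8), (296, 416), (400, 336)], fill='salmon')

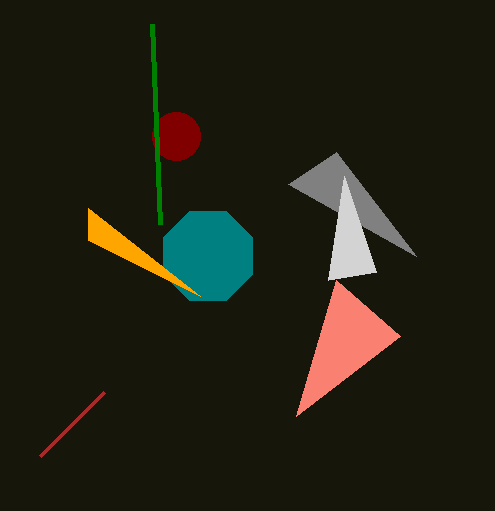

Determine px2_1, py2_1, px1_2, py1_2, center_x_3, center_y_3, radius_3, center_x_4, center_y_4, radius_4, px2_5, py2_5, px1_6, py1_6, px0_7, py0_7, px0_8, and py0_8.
px2_1 = 288
py2_1 = 184
px1_2 = 40
py1_2 = 456
center_x_3 = 176
center_y_3 = 136
radius_3 = 24
center_x_4 = 208
center_y_4 = 256
radius_4 = 48
px2_5 = 88
py2_5 = 208
px1_6 = 376
py1_6 = 272
px0_7 = 152
py0_7 = 24
px0_8 = 336
py0_8 = 280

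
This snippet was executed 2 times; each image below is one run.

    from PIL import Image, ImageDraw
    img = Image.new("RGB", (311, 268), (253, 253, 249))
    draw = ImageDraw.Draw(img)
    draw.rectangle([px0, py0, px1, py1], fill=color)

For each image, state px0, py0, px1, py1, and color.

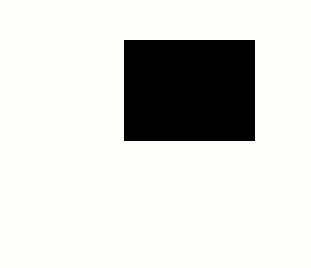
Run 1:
px0 = 124
py0 = 40
px1 = 254
py1 = 140
color = 'black'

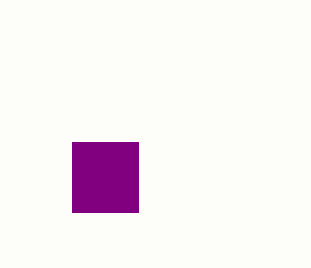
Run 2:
px0 = 72, py0 = 142, px1 = 138, py1 = 212, color = 'purple'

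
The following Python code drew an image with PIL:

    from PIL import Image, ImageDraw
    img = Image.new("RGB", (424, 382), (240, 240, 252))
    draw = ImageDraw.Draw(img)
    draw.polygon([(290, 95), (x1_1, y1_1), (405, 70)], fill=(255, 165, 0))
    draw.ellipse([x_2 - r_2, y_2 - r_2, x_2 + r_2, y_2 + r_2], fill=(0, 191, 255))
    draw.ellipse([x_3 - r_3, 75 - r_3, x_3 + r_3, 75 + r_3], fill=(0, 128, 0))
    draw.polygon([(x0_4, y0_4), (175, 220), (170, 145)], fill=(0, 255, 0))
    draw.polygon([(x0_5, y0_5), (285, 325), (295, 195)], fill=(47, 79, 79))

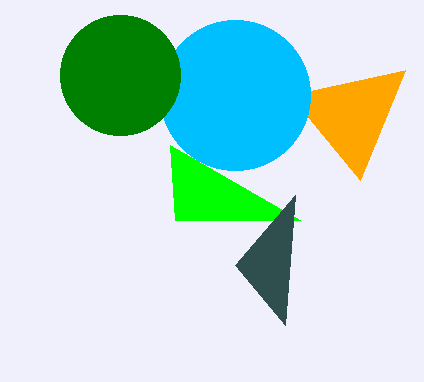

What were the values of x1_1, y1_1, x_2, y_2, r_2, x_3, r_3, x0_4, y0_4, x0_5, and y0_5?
x1_1 = 360
y1_1 = 180
x_2 = 235
y_2 = 95
r_2 = 75
x_3 = 120
r_3 = 60
x0_4 = 300
y0_4 = 220
x0_5 = 235
y0_5 = 265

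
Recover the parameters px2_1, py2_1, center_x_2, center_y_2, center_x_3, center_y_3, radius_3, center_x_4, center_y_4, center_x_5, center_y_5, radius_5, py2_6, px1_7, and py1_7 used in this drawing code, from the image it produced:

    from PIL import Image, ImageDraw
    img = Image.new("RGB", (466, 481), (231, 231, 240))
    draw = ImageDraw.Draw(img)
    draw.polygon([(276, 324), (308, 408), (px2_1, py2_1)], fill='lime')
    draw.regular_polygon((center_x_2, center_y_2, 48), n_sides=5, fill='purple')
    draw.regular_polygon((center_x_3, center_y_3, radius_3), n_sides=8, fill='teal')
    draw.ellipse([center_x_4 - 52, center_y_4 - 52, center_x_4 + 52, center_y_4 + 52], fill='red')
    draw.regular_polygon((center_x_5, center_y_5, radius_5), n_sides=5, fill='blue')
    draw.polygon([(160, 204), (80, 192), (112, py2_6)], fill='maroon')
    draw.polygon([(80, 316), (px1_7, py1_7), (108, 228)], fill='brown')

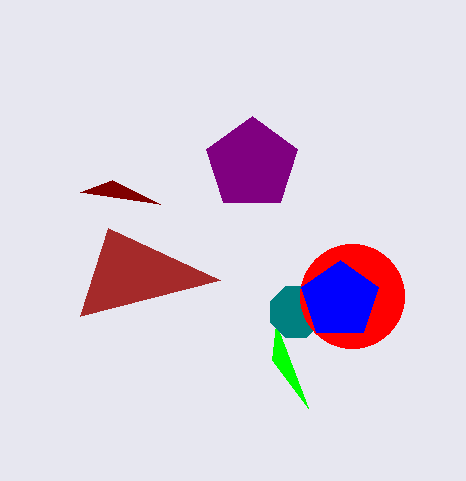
px2_1 = 272; py2_1 = 360; center_x_2 = 252; center_y_2 = 164; center_x_3 = 296; center_y_3 = 312; radius_3 = 28; center_x_4 = 352; center_y_4 = 296; center_x_5 = 340; center_y_5 = 300; radius_5 = 40; py2_6 = 180; px1_7 = 220; py1_7 = 280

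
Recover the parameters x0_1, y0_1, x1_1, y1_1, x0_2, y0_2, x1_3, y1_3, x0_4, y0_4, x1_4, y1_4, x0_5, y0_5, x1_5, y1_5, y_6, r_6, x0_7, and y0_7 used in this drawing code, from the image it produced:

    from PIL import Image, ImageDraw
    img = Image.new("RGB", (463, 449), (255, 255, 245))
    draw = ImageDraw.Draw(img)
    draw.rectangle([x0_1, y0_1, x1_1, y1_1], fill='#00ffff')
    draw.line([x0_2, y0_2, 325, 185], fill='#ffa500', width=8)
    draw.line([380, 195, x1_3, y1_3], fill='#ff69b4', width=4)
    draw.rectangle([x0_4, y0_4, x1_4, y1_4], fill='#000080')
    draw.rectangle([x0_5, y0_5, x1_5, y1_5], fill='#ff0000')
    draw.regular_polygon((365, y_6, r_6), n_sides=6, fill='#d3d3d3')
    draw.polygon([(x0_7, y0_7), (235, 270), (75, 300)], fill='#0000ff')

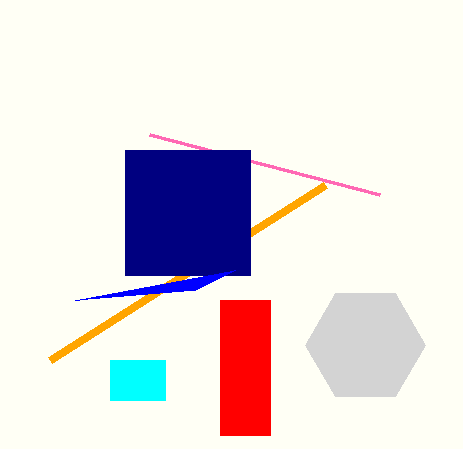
x0_1 = 110
y0_1 = 360
x1_1 = 165
y1_1 = 400
x0_2 = 50
y0_2 = 360
x1_3 = 150
y1_3 = 135
x0_4 = 125
y0_4 = 150
x1_4 = 250
y1_4 = 275
x0_5 = 220
y0_5 = 300
x1_5 = 270
y1_5 = 435
y_6 = 345
r_6 = 60
x0_7 = 195
y0_7 = 290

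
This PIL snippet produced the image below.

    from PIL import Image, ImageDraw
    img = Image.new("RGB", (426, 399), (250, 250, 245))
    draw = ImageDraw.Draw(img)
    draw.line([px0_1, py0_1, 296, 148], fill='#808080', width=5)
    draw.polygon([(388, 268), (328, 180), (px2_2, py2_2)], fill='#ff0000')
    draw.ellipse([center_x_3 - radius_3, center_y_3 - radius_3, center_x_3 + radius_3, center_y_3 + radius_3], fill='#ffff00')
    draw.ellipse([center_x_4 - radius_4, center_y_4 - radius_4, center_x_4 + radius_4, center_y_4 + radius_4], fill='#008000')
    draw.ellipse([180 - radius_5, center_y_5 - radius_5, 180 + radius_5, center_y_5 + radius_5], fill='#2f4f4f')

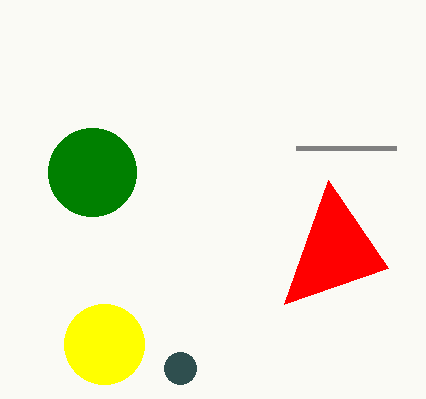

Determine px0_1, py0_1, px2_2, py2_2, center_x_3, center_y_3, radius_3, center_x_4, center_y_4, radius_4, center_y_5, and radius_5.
px0_1 = 396
py0_1 = 148
px2_2 = 284
py2_2 = 304
center_x_3 = 104
center_y_3 = 344
radius_3 = 40
center_x_4 = 92
center_y_4 = 172
radius_4 = 44
center_y_5 = 368
radius_5 = 16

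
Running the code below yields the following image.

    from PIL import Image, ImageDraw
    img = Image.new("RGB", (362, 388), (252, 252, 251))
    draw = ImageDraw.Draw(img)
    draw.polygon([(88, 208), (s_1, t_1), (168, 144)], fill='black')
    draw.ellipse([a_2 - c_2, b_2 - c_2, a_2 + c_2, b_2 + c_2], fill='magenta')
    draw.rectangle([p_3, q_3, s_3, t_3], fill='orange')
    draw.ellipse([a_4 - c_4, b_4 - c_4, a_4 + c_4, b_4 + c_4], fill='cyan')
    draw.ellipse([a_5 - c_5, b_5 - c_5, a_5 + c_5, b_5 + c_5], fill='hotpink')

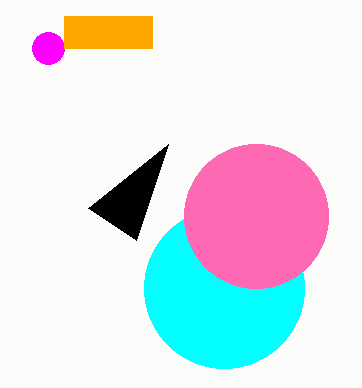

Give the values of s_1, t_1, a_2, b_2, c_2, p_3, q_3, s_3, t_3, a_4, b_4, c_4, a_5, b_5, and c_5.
s_1 = 136, t_1 = 240, a_2 = 48, b_2 = 48, c_2 = 16, p_3 = 64, q_3 = 16, s_3 = 152, t_3 = 48, a_4 = 224, b_4 = 288, c_4 = 80, a_5 = 256, b_5 = 216, c_5 = 72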